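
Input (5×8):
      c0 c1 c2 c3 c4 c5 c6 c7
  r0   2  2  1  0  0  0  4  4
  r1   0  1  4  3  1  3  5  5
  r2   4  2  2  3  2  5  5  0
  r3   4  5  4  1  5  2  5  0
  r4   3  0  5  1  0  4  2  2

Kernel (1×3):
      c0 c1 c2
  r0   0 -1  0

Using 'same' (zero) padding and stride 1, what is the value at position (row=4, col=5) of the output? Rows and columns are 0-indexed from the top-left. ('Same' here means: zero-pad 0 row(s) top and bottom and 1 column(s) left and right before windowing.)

-4

The receptive field on the zero-padded input at this output position is [0 4 2]. Elementwise product with the kernel and sum: 4·-1.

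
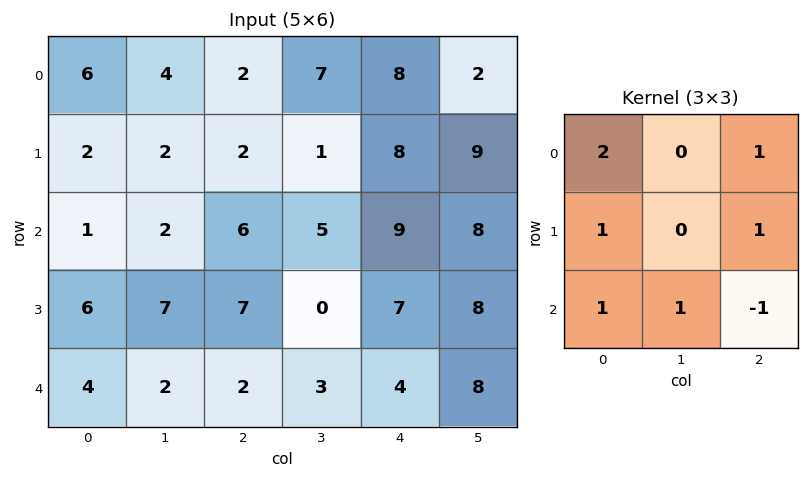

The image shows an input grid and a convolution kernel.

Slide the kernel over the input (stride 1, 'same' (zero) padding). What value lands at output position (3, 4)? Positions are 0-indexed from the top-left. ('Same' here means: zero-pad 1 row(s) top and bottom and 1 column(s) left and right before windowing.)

The receptive field on the zero-padded input at this output position is [5 9 8 / 0 7 8 / 3 4 8]. Elementwise product with the kernel and sum: 5·2 + 8·1 + 0·1 + 8·1 + 3·1 + 4·1 + 8·-1.

25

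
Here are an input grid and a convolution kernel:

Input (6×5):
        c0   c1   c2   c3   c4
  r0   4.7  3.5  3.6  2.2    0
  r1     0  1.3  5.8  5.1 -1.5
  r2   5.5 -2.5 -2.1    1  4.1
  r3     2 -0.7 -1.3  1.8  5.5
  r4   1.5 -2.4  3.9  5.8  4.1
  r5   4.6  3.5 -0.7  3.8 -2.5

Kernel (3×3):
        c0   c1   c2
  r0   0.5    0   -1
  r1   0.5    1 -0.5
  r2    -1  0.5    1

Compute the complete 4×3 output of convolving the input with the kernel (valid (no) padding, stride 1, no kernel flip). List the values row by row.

Output[0,0]: The receptive field on the input at this output position is [4.7 3.5 3.6 / 0 1.3 5.8 / 5.5 -2.5 -2.1]. Elementwise product with the kernel and sum: 4.7·0.5 + 3.6·-1 + 0·0.5 + 1.3·1 + 5.8·-0.5 + 5.5·-1 + -2.5·0.5 + -2.1·1.
Output[0,1]: The receptive field on the input at this output position is [3.5 3.6 2.2 / 1.3 5.8 5.1 / -2.5 -2.1 1]. Elementwise product with the kernel and sum: 3.5·0.5 + 2.2·-1 + 1.3·0.5 + 5.8·1 + 5.1·-0.5 + -2.5·-1 + -2.1·0.5 + 1·1.

-11.7 5.9 17.25
-8.15 -6.45 10
7 5.35 -3.65
-4.85 -2.4 -0.35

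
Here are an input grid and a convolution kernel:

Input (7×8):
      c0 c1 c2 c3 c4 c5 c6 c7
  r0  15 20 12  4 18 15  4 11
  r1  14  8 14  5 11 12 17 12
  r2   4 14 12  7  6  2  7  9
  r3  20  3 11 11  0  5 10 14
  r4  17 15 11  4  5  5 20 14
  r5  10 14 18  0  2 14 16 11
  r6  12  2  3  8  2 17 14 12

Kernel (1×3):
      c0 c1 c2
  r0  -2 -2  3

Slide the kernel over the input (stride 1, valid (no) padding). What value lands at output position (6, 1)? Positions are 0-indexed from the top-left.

14

The receptive field on the input at this output position is [2 3 8]. Elementwise product with the kernel and sum: 2·-2 + 3·-2 + 8·3.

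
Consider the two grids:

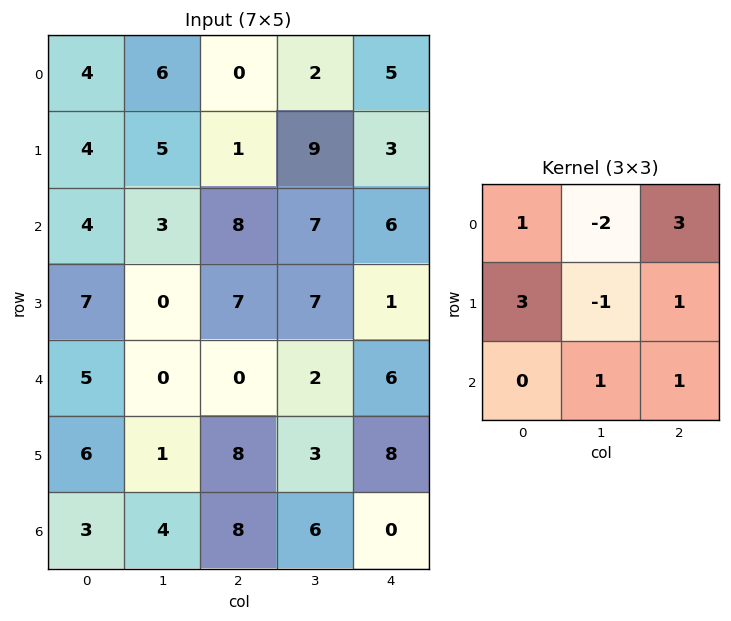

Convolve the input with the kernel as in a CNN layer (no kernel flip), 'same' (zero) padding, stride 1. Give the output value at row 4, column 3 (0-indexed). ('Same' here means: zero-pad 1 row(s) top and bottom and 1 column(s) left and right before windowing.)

11

The receptive field on the zero-padded input at this output position is [7 7 1 / 0 2 6 / 8 3 8]. Elementwise product with the kernel and sum: 7·1 + 7·-2 + 1·3 + 0·3 + 2·-1 + 6·1 + 3·1 + 8·1.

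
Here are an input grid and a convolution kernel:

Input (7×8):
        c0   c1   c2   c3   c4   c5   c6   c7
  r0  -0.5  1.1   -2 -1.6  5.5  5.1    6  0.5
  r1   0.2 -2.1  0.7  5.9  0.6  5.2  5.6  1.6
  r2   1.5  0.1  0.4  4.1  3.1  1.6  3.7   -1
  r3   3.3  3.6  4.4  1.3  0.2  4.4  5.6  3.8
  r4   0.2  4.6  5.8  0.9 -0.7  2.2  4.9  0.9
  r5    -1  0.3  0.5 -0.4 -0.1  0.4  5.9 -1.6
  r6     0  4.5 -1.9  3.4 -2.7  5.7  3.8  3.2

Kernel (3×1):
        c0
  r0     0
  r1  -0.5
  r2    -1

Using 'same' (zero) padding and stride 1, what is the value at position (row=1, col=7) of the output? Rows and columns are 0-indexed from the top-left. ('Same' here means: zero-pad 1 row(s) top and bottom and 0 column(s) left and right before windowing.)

The receptive field on the zero-padded input at this output position is [0.5 / 1.6 / -1]. Elementwise product with the kernel and sum: 1.6·-0.5 + -1·-1.

0.2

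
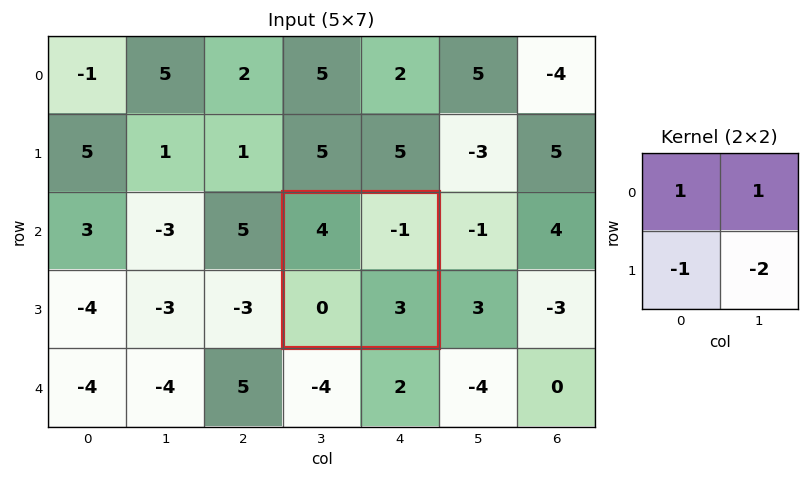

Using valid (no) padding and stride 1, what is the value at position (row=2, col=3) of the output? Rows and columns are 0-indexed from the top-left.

The receptive field on the input at this output position is [4 -1 / 0 3]. Elementwise product with the kernel and sum: 4·1 + -1·1 + 0·-1 + 3·-2.

-3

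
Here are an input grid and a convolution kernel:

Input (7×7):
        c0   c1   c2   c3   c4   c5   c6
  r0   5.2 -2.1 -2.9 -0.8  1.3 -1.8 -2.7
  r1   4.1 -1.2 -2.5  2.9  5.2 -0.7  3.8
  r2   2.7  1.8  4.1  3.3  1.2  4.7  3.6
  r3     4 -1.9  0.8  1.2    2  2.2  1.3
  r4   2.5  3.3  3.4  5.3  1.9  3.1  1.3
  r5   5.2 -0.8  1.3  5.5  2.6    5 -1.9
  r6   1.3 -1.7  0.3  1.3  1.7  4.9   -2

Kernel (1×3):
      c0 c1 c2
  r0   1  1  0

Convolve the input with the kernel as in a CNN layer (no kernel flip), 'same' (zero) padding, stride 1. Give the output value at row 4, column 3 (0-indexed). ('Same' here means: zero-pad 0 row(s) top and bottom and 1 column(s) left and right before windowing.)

8.7

The receptive field on the zero-padded input at this output position is [3.4 5.3 1.9]. Elementwise product with the kernel and sum: 3.4·1 + 5.3·1.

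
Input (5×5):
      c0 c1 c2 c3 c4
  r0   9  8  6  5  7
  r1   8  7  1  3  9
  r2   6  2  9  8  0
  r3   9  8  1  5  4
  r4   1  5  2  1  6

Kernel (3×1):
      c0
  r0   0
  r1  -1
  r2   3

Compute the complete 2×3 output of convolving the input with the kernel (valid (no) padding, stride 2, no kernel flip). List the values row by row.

Output[0,0]: The receptive field on the input at this output position is [9 / 8 / 6]. Elementwise product with the kernel and sum: 8·-1 + 6·3.

10 26 -9
-6 5 14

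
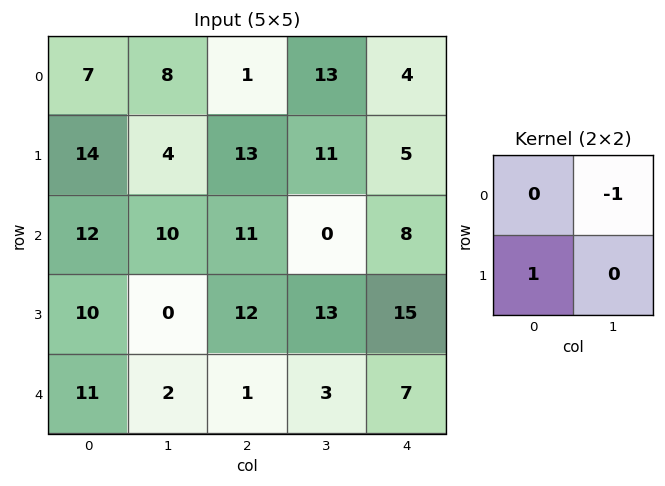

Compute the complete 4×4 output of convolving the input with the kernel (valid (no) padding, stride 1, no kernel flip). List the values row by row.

Output[0,0]: The receptive field on the input at this output position is [7 8 / 14 4]. Elementwise product with the kernel and sum: 8·-1 + 14·1.
Output[0,1]: The receptive field on the input at this output position is [8 1 / 4 13]. Elementwise product with the kernel and sum: 1·-1 + 4·1.

6 3 0 7
8 -3 0 -5
0 -11 12 5
11 -10 -12 -12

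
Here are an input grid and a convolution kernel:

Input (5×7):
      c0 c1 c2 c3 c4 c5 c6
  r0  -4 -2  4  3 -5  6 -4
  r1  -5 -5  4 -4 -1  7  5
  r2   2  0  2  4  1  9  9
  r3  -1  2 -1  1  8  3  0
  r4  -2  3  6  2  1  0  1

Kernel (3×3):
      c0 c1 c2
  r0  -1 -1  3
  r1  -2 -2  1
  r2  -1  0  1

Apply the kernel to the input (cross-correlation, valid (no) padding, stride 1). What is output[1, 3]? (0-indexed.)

The receptive field on the input at this output position is [-4 -1 7 / 4 1 9 / 1 8 3]. Elementwise product with the kernel and sum: -4·-1 + -1·-1 + 7·3 + 4·-2 + 1·-2 + 9·1 + 1·-1 + 3·1.

27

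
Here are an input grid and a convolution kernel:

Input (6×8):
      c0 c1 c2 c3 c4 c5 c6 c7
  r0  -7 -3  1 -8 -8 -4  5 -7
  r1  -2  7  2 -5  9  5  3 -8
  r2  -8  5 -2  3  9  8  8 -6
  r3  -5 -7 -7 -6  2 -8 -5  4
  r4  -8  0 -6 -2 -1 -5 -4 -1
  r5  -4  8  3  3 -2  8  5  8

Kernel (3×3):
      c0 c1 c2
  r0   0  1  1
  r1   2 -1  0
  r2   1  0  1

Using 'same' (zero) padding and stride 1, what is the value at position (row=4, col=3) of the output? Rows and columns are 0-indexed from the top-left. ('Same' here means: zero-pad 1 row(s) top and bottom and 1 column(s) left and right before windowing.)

The receptive field on the zero-padded input at this output position is [-7 -6 2 / -6 -2 -1 / 3 3 -2]. Elementwise product with the kernel and sum: -6·1 + 2·1 + -6·2 + -2·-1 + 3·1 + -2·1.

-13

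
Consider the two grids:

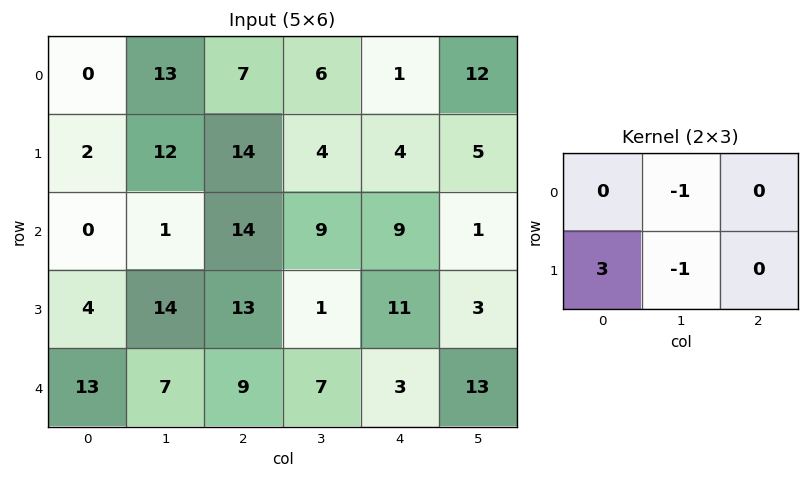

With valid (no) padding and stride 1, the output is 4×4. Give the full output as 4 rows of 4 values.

-19 15 32 7
-13 -25 29 14
-3 15 29 -17
18 -1 19 7

Output[0,0]: The receptive field on the input at this output position is [0 13 7 / 2 12 14]. Elementwise product with the kernel and sum: 13·-1 + 2·3 + 12·-1.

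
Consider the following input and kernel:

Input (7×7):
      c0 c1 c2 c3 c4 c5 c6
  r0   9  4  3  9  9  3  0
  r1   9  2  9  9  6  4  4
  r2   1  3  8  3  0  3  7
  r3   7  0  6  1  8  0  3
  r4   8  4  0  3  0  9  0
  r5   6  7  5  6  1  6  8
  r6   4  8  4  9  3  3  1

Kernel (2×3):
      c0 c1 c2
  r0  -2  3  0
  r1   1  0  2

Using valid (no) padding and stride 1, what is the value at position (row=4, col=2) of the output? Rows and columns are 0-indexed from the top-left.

The receptive field on the input at this output position is [0 3 0 / 5 6 1]. Elementwise product with the kernel and sum: 0·-2 + 3·3 + 5·1 + 1·2.

16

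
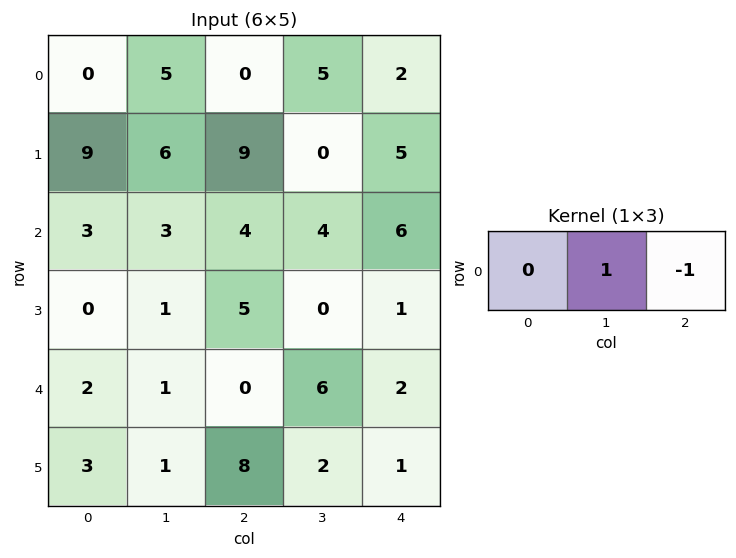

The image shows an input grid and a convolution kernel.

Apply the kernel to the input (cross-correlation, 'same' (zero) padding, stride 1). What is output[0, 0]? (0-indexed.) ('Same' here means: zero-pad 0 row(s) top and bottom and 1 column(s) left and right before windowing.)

The receptive field on the zero-padded input at this output position is [0 0 5]. Elementwise product with the kernel and sum: 0·1 + 5·-1.

-5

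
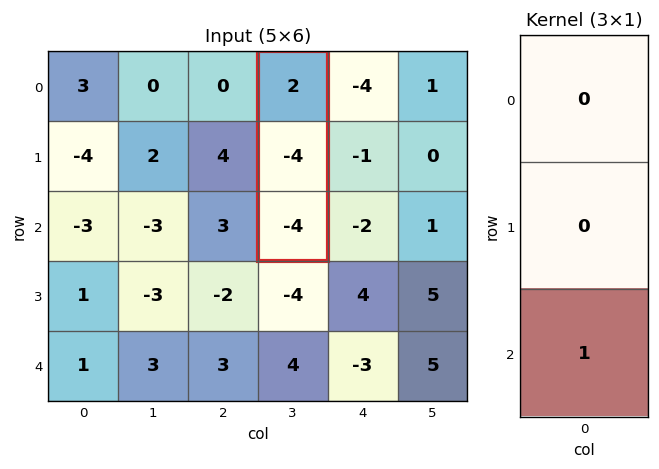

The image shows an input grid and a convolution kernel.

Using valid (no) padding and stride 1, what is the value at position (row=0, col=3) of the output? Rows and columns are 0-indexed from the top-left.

The receptive field on the input at this output position is [2 / -4 / -4]. Elementwise product with the kernel and sum: -4·1.

-4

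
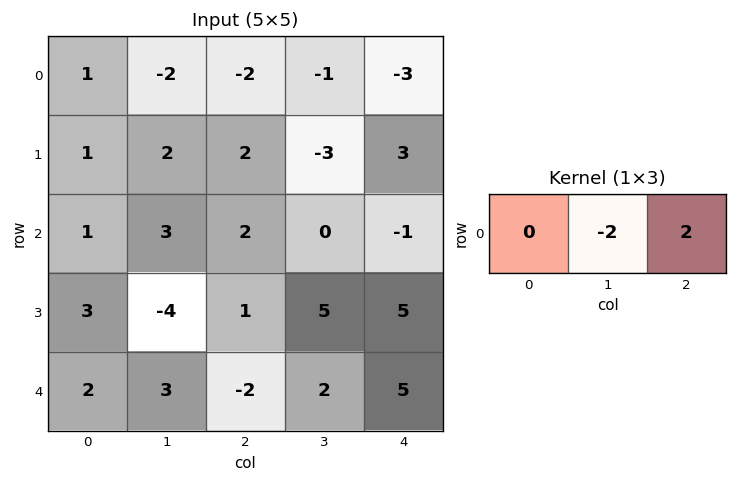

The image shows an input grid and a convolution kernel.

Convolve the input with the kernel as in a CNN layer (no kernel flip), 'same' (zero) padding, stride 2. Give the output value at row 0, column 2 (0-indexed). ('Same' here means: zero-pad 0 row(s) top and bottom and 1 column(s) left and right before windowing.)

The receptive field on the zero-padded input at this output position is [-1 -3 0]. Elementwise product with the kernel and sum: -3·-2 + 0·2.

6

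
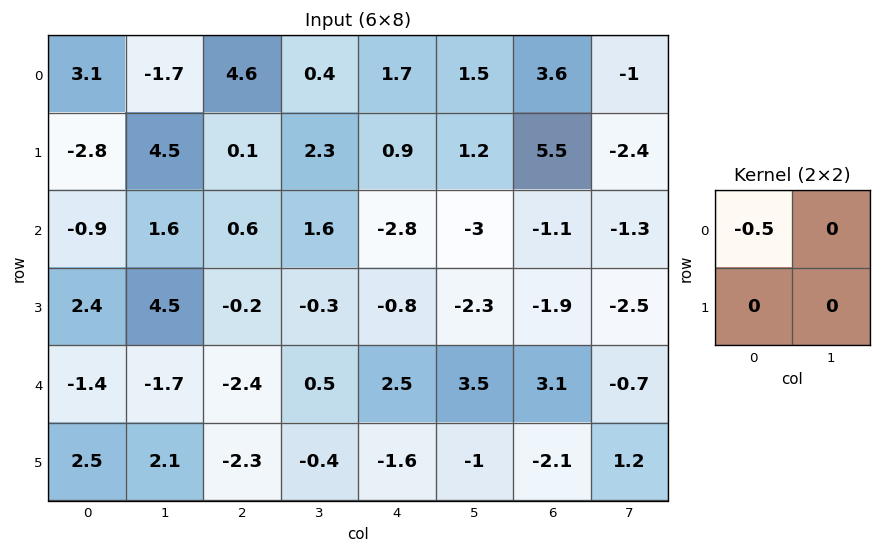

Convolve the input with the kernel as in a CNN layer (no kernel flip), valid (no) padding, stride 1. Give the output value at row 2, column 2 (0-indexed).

The receptive field on the input at this output position is [0.6 1.6 / -0.2 -0.3]. Elementwise product with the kernel and sum: 0.6·-0.5.

-0.3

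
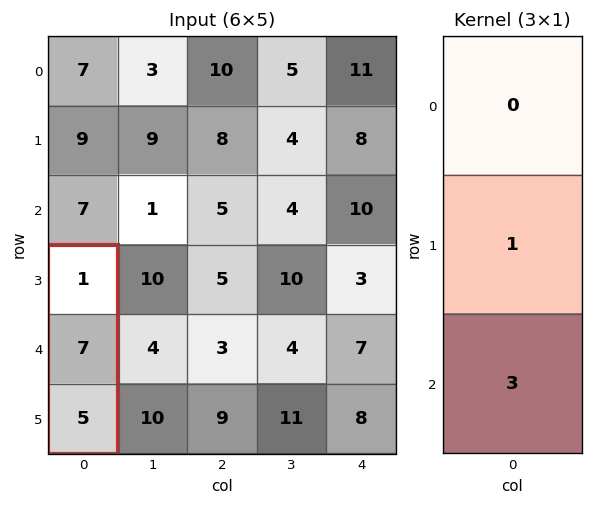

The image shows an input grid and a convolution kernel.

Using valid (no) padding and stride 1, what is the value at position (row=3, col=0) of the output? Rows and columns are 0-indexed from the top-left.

The receptive field on the input at this output position is [1 / 7 / 5]. Elementwise product with the kernel and sum: 7·1 + 5·3.

22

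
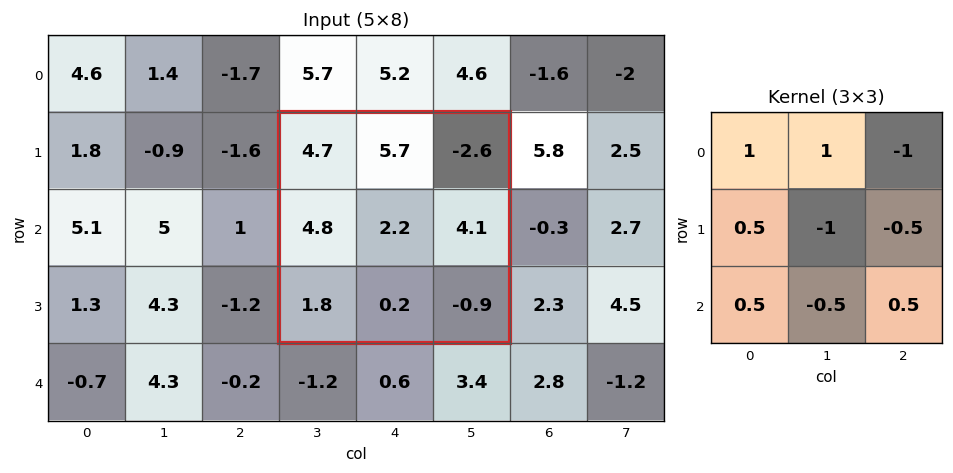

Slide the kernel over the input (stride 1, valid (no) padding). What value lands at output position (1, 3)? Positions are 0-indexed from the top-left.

11.5

The receptive field on the input at this output position is [4.7 5.7 -2.6 / 4.8 2.2 4.1 / 1.8 0.2 -0.9]. Elementwise product with the kernel and sum: 4.7·1 + 5.7·1 + -2.6·-1 + 4.8·0.5 + 2.2·-1 + 4.1·-0.5 + 1.8·0.5 + 0.2·-0.5 + -0.9·0.5.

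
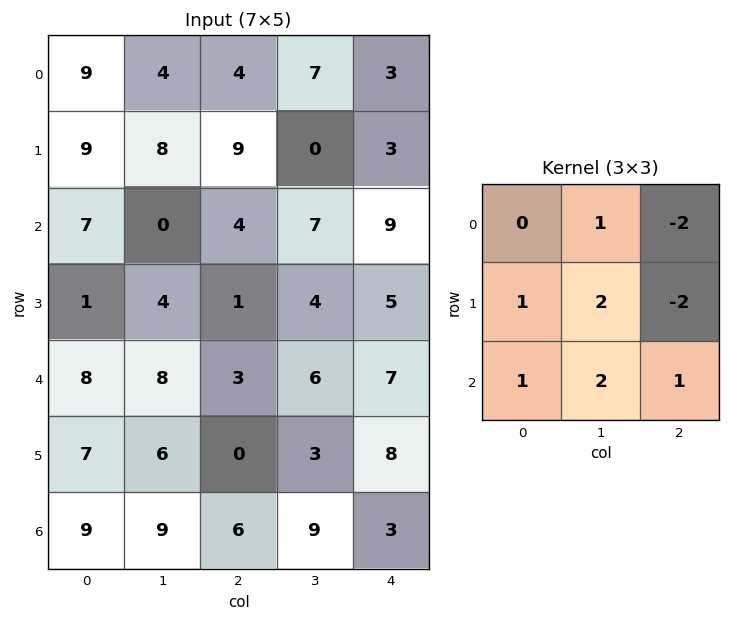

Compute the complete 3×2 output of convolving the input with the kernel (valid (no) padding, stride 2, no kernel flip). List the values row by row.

Output[0,0]: The receptive field on the input at this output position is [9 4 4 / 9 8 9 / 7 0 4]. Elementwise product with the kernel and sum: 4·1 + 4·-2 + 9·1 + 8·2 + 9·-2 + 7·1 + 0·2 + 4·1.

14 31
26 10
54 9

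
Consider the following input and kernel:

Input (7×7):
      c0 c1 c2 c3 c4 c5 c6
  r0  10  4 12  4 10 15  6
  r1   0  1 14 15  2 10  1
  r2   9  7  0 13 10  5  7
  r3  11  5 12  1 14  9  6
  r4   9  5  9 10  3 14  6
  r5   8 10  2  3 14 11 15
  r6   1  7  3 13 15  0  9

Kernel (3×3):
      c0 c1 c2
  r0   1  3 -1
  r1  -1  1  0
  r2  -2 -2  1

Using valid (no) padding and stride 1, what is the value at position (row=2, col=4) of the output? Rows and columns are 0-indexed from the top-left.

The receptive field on the input at this output position is [10 5 7 / 14 9 6 / 3 14 6]. Elementwise product with the kernel and sum: 10·1 + 5·3 + 7·-1 + 14·-1 + 9·1 + 3·-2 + 14·-2 + 6·1.

-15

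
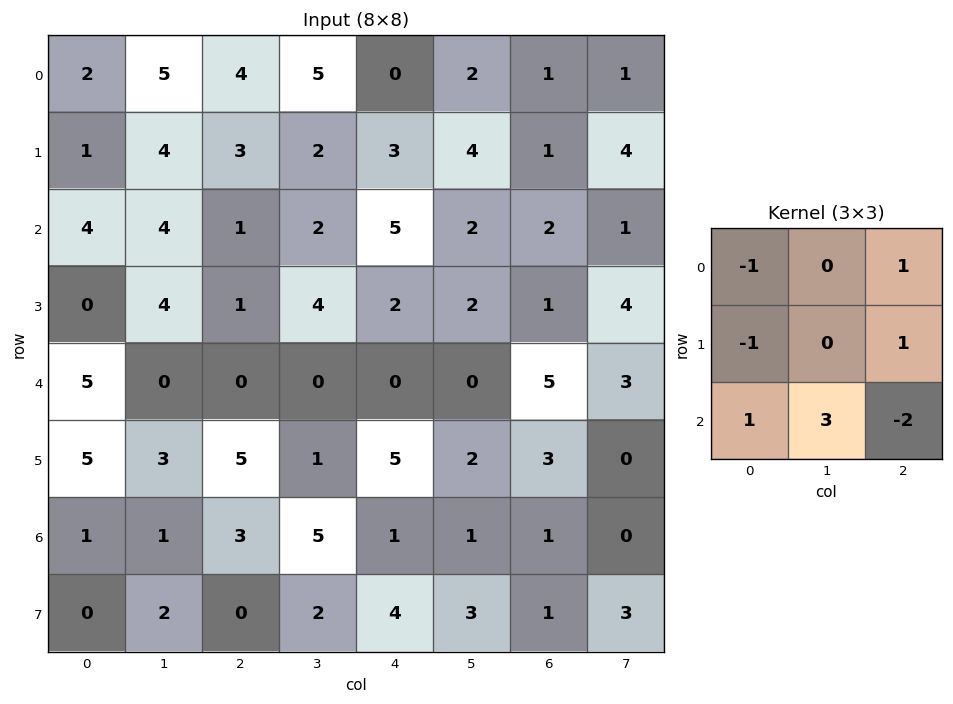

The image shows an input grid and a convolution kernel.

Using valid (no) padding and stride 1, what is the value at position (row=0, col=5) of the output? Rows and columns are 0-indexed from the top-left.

5

The receptive field on the input at this output position is [2 1 1 / 4 1 4 / 2 2 1]. Elementwise product with the kernel and sum: 2·-1 + 1·1 + 4·-1 + 4·1 + 2·1 + 2·3 + 1·-2.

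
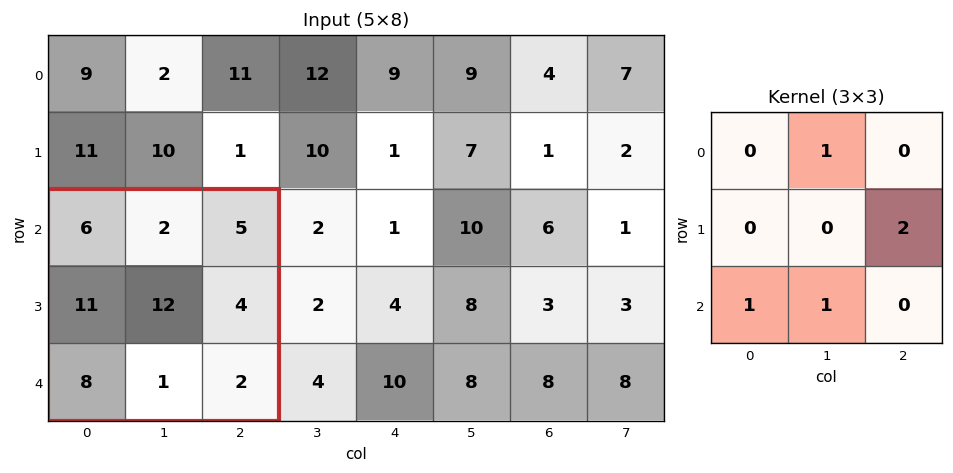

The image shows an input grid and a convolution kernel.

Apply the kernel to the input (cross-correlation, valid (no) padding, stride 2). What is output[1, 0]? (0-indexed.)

19

The receptive field on the input at this output position is [6 2 5 / 11 12 4 / 8 1 2]. Elementwise product with the kernel and sum: 2·1 + 4·2 + 8·1 + 1·1.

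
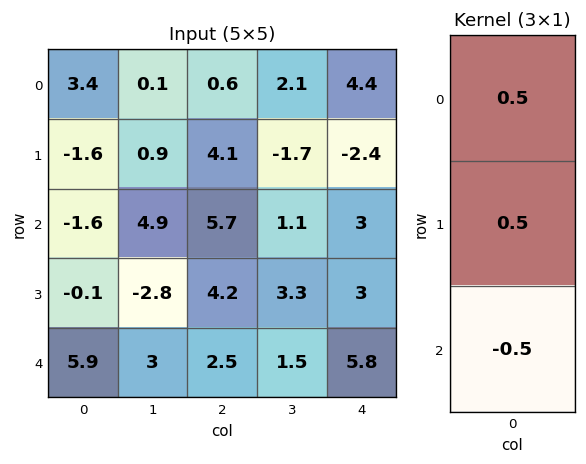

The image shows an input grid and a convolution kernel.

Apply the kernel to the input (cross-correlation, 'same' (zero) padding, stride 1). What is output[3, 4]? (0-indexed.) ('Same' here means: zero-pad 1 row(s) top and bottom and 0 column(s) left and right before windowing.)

The receptive field on the zero-padded input at this output position is [3 / 3 / 5.8]. Elementwise product with the kernel and sum: 3·0.5 + 3·0.5 + 5.8·-0.5.

0.1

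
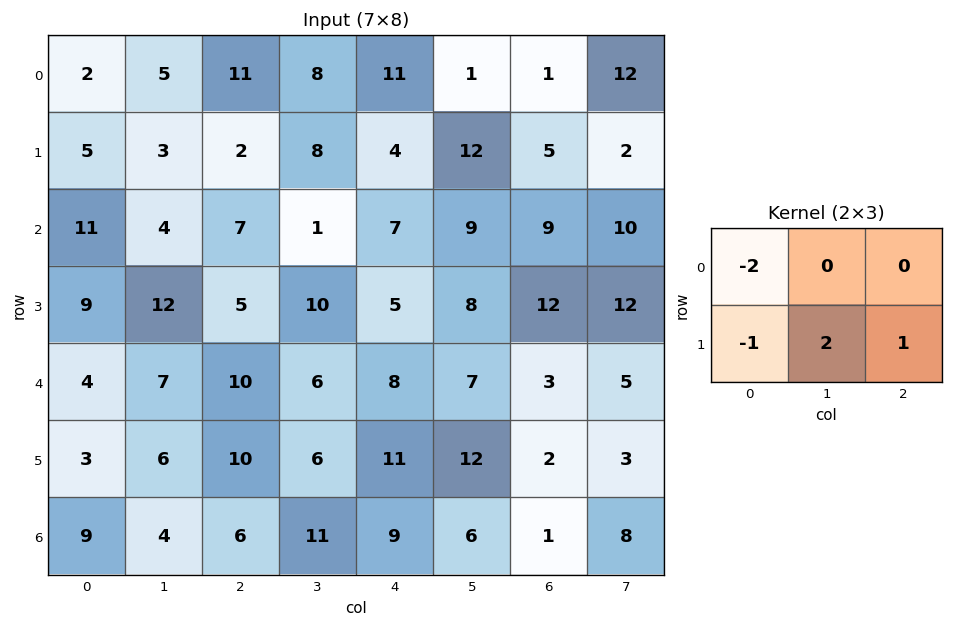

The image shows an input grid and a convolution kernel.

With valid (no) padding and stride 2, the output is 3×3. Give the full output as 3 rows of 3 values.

Output[0,0]: The receptive field on the input at this output position is [2 5 11 / 5 3 2]. Elementwise product with the kernel and sum: 2·-2 + 5·-1 + 3·2 + 2·1.

-1 -4 3
-2 6 9
11 -7 -1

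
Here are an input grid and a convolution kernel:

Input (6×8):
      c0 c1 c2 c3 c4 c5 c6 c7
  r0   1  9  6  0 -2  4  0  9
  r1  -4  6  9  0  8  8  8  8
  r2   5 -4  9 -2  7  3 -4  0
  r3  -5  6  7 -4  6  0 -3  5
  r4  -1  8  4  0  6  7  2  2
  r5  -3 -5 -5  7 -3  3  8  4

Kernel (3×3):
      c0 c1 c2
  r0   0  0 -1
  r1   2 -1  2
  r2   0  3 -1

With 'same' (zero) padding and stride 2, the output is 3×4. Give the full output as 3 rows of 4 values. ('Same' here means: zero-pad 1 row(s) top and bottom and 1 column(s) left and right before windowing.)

Output[0,0]: The receptive field on the zero-padded input at this output position is [0 0 0 / 0 1 9 / 0 -4 6]. Elementwise product with the kernel and sum: 0·-1 + 0·2 + 1·-1 + 9·2 + -4·3 + 6·-1.

-1 39 26 42
-40 4 5 -12
7 -6 -4 31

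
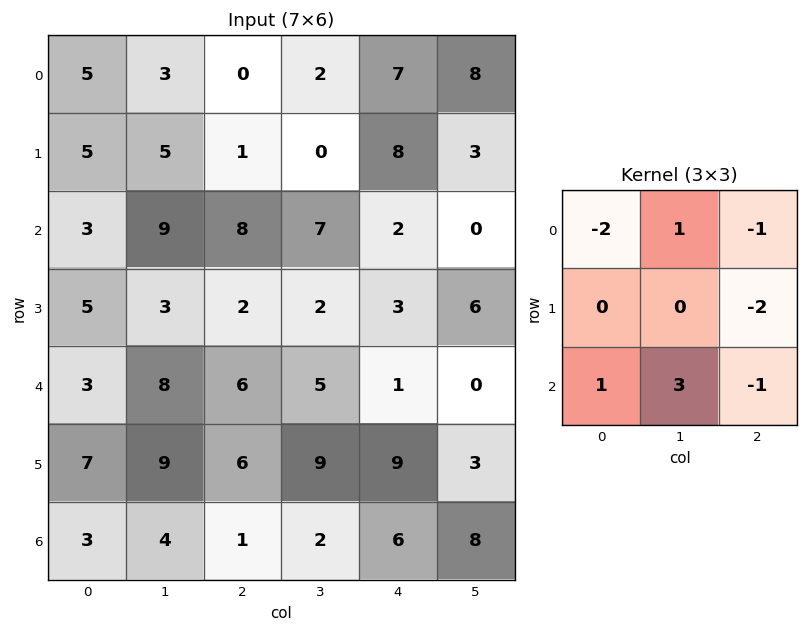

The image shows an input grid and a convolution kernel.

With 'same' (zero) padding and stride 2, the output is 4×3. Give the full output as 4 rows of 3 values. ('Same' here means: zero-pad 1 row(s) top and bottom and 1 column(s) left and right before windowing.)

Output[0,0]: The receptive field on the zero-padded input at this output position is [0 0 0 / 0 5 3 / 0 5 5]. Elementwise product with the kernel and sum: 0·-2 + 0·1 + 0·-1 + 3·-2 + 0·1 + 5·3 + 5·-1.

4 4 5
-6 -16 10
-2 2 26
-10 -25 -28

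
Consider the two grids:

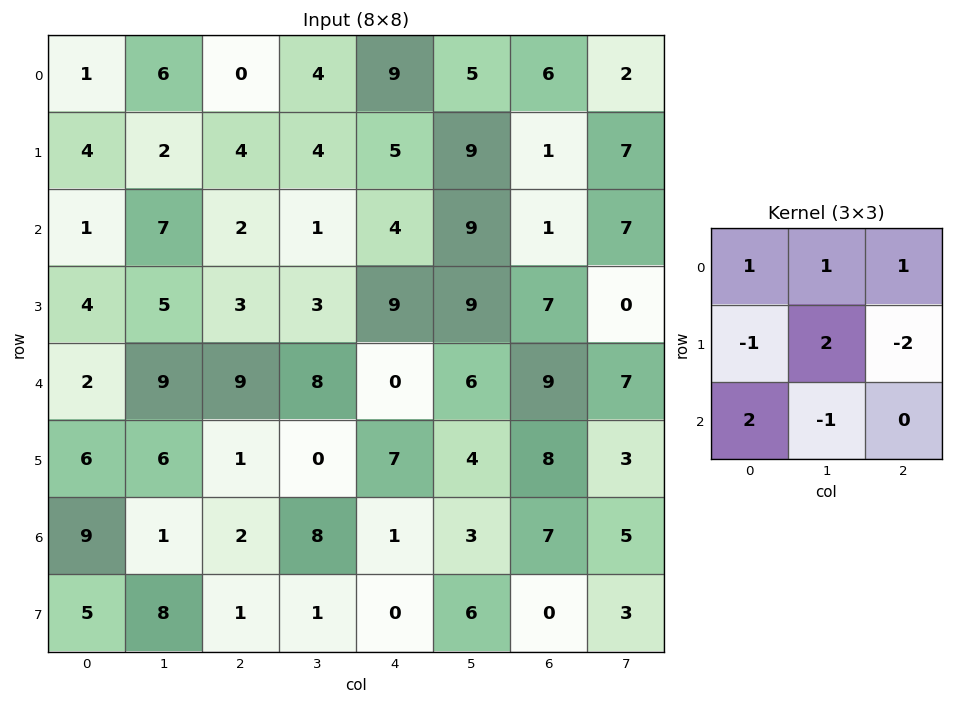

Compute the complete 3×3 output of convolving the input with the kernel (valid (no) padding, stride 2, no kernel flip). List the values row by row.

Output[0,0]: The receptive field on the input at this output position is [1 6 0 / 4 2 4 / 1 7 2]. Elementwise product with the kernel and sum: 1·1 + 6·1 + 0·1 + 4·-1 + 2·2 + 4·-2 + 1·2 + 7·-1.

-6 10 30
5 2 3
41 -2 -1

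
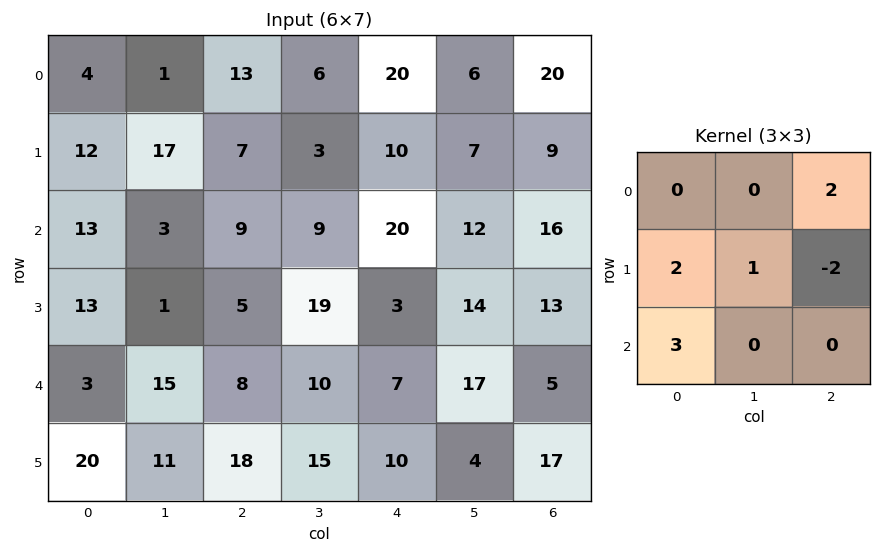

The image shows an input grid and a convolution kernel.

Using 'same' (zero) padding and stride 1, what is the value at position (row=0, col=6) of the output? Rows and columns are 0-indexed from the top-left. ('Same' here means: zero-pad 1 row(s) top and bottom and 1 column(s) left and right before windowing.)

53

The receptive field on the zero-padded input at this output position is [0 0 0 / 6 20 0 / 7 9 0]. Elementwise product with the kernel and sum: 0·2 + 6·2 + 20·1 + 0·-2 + 7·3.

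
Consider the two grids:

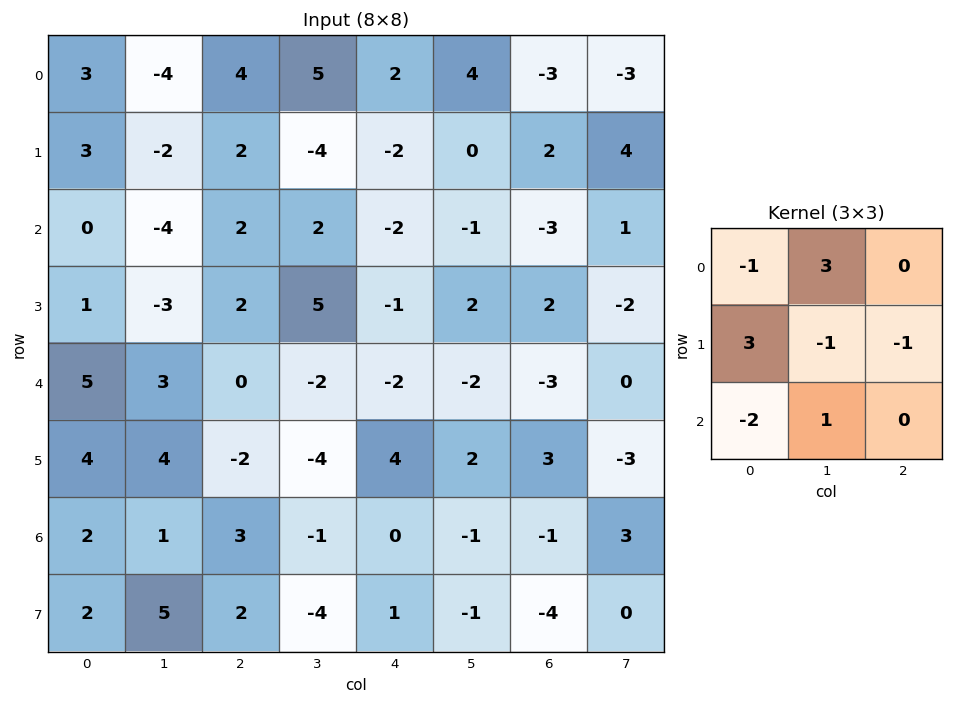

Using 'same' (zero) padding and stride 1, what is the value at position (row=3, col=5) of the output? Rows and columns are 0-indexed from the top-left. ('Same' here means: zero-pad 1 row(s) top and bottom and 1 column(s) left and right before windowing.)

The receptive field on the zero-padded input at this output position is [-2 -1 -3 / -1 2 2 / -2 -2 -3]. Elementwise product with the kernel and sum: -2·-1 + -1·3 + -1·3 + 2·-1 + 2·-1 + -2·-2 + -2·1.

-6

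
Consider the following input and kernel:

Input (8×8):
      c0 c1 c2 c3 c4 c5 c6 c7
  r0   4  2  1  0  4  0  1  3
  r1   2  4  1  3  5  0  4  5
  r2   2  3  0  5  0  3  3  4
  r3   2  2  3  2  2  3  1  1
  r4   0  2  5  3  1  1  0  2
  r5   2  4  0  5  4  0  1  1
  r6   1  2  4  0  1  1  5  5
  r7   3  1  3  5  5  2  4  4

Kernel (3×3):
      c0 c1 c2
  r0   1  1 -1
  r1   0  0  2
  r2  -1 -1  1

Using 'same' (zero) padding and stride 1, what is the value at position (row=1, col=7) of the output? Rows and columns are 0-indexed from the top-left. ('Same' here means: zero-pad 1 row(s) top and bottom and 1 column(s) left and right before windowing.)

The receptive field on the zero-padded input at this output position is [1 3 0 / 4 5 0 / 3 4 0]. Elementwise product with the kernel and sum: 1·1 + 3·1 + 0·-1 + 0·2 + 3·-1 + 4·-1 + 0·1.

-3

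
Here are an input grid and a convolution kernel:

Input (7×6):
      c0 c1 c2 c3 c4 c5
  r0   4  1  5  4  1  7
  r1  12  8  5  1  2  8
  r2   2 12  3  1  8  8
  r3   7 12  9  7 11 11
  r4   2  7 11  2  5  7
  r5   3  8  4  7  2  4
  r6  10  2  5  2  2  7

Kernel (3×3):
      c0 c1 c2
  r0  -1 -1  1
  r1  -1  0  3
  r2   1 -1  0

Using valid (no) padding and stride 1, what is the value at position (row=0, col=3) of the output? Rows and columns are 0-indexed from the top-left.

18

The receptive field on the input at this output position is [4 1 7 / 1 2 8 / 1 8 8]. Elementwise product with the kernel and sum: 4·-1 + 1·-1 + 7·1 + 1·-1 + 8·3 + 1·1 + 8·-1.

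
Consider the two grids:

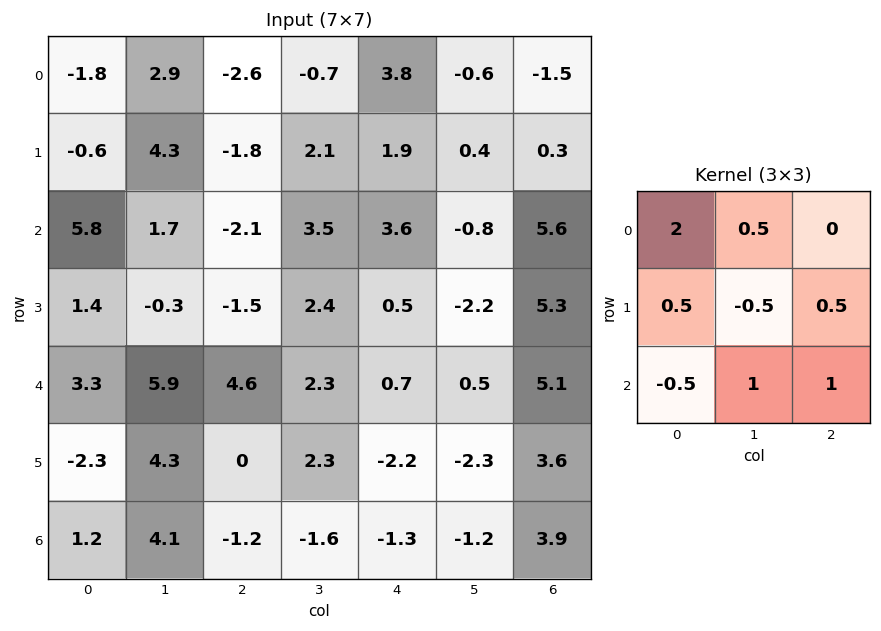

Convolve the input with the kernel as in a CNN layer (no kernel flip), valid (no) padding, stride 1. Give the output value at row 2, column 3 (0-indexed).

The receptive field on the input at this output position is [3.5 3.6 -0.8 / 2.4 0.5 -2.2 / 2.3 0.7 0.5]. Elementwise product with the kernel and sum: 3.5·2 + 3.6·0.5 + 2.4·0.5 + 0.5·-0.5 + -2.2·0.5 + 2.3·-0.5 + 0.7·1 + 0.5·1.

8.7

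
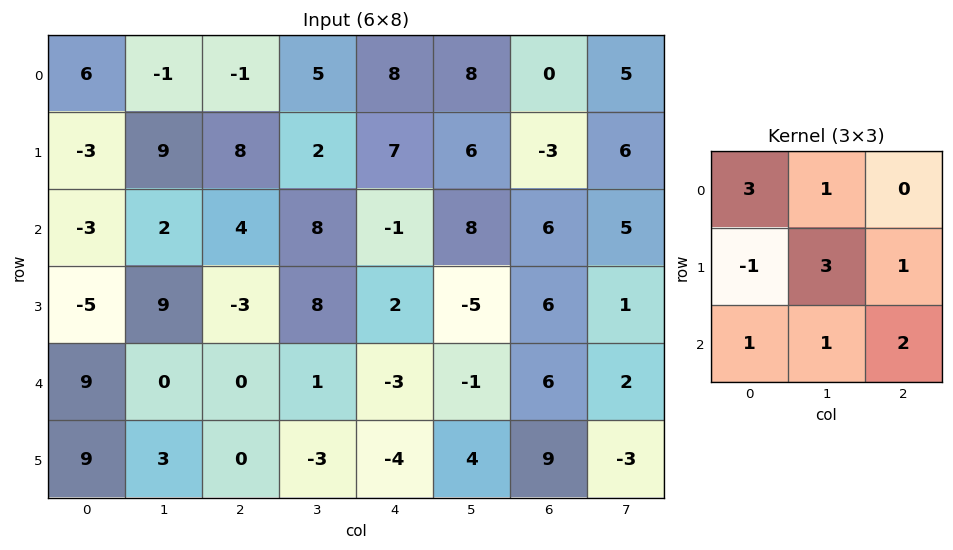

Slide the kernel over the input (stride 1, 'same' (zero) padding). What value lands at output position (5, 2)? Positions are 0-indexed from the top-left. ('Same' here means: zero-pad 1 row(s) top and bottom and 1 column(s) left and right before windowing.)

-6

The receptive field on the zero-padded input at this output position is [0 0 1 / 3 0 -3 / 0 0 0]. Elementwise product with the kernel and sum: 0·3 + 0·1 + 3·-1 + 0·3 + -3·1 + 0·1 + 0·1 + 0·2.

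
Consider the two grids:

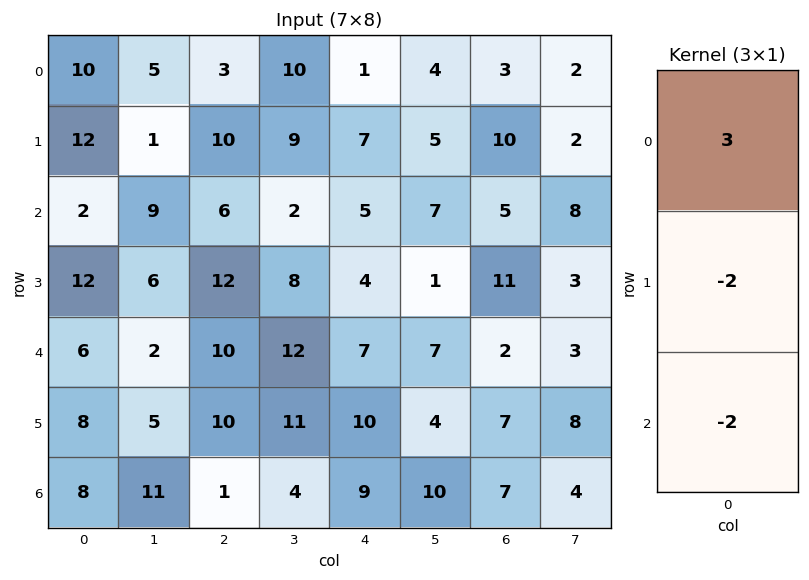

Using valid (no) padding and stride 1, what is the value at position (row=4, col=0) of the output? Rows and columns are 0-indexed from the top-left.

-14

The receptive field on the input at this output position is [6 / 8 / 8]. Elementwise product with the kernel and sum: 6·3 + 8·-2 + 8·-2.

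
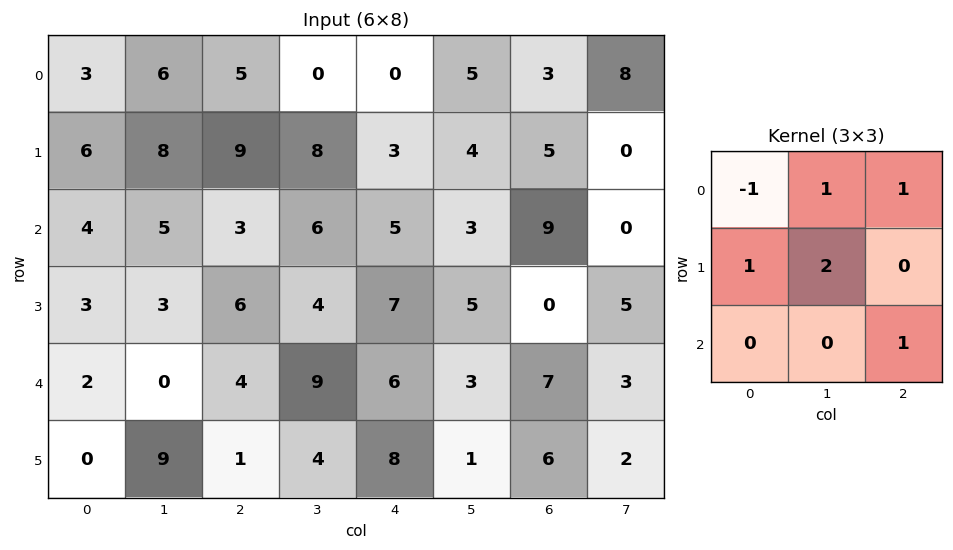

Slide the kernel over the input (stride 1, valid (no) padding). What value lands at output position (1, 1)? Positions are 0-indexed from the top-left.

24

The receptive field on the input at this output position is [8 9 8 / 5 3 6 / 3 6 4]. Elementwise product with the kernel and sum: 8·-1 + 9·1 + 8·1 + 5·1 + 3·2 + 4·1.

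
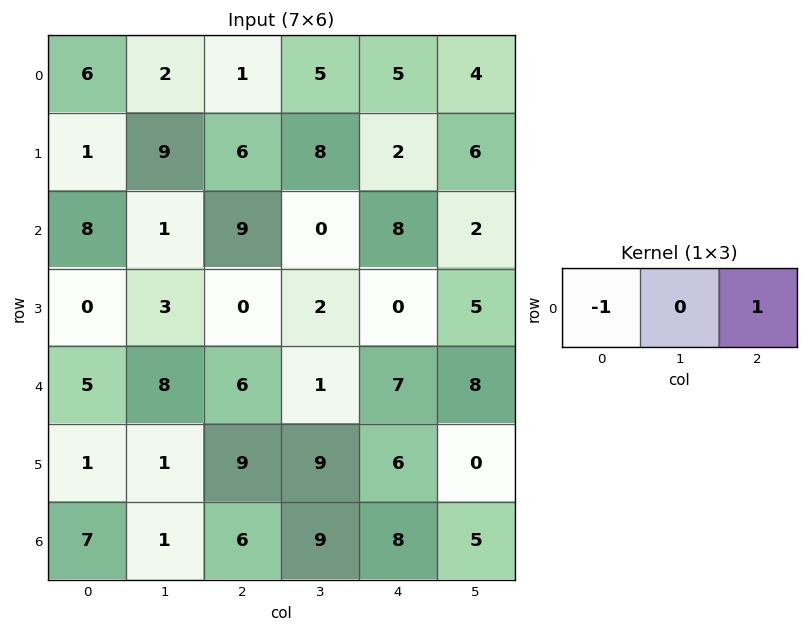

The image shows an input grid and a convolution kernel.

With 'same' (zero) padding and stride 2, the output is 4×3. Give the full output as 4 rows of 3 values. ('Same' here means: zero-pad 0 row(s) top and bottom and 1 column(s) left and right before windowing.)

Output[0,0]: The receptive field on the zero-padded input at this output position is [0 6 2]. Elementwise product with the kernel and sum: 0·-1 + 2·1.
Output[0,1]: The receptive field on the zero-padded input at this output position is [2 1 5]. Elementwise product with the kernel and sum: 2·-1 + 5·1.

2 3 -1
1 -1 2
8 -7 7
1 8 -4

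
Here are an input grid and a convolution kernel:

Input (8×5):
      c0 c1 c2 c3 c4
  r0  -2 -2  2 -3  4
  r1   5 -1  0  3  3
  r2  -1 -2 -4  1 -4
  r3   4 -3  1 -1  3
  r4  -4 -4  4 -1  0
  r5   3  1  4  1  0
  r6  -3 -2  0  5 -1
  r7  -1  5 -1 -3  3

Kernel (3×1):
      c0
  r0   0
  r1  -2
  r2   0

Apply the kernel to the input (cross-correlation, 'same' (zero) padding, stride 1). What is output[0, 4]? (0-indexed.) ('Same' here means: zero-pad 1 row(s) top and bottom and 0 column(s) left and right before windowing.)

The receptive field on the zero-padded input at this output position is [0 / 4 / 3]. Elementwise product with the kernel and sum: 4·-2.

-8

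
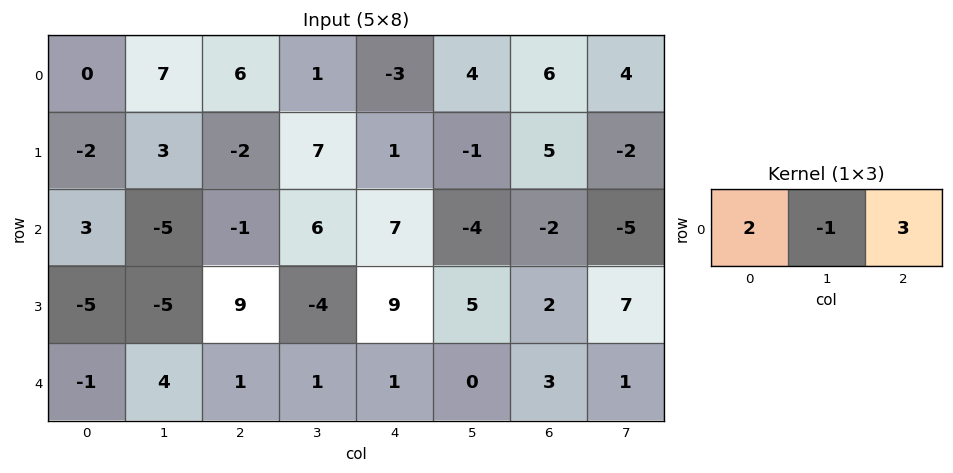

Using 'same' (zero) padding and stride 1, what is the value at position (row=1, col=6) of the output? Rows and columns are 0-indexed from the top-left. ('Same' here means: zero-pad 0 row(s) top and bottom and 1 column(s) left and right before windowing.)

-13

The receptive field on the zero-padded input at this output position is [-1 5 -2]. Elementwise product with the kernel and sum: -1·2 + 5·-1 + -2·3.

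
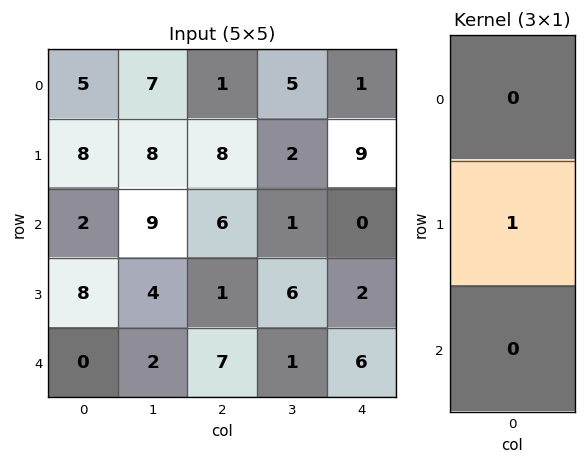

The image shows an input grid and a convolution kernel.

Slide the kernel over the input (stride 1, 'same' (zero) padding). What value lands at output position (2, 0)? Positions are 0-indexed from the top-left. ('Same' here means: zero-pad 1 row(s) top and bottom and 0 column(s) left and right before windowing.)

2

The receptive field on the zero-padded input at this output position is [8 / 2 / 8]. Elementwise product with the kernel and sum: 2·1.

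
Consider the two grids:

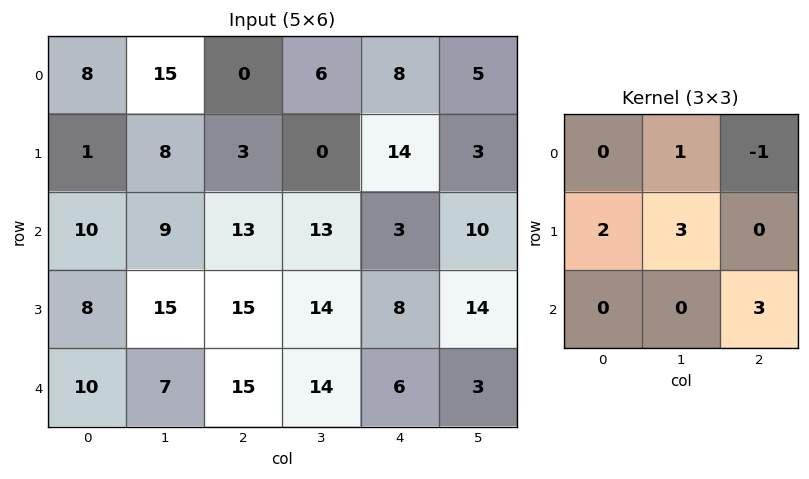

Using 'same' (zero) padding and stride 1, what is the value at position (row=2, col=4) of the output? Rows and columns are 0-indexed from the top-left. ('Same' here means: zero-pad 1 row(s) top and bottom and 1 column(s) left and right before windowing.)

88

The receptive field on the zero-padded input at this output position is [0 14 3 / 13 3 10 / 14 8 14]. Elementwise product with the kernel and sum: 14·1 + 3·-1 + 13·2 + 3·3 + 14·3.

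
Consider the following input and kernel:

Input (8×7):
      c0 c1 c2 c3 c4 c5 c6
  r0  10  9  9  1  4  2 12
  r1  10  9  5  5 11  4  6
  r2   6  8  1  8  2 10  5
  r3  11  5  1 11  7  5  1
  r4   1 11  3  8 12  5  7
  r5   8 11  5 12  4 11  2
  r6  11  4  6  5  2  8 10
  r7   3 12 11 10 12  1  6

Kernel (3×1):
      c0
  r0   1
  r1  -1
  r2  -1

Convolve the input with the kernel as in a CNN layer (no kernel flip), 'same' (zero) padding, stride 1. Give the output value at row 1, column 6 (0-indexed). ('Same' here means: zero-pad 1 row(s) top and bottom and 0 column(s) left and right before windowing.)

The receptive field on the zero-padded input at this output position is [12 / 6 / 5]. Elementwise product with the kernel and sum: 12·1 + 6·-1 + 5·-1.

1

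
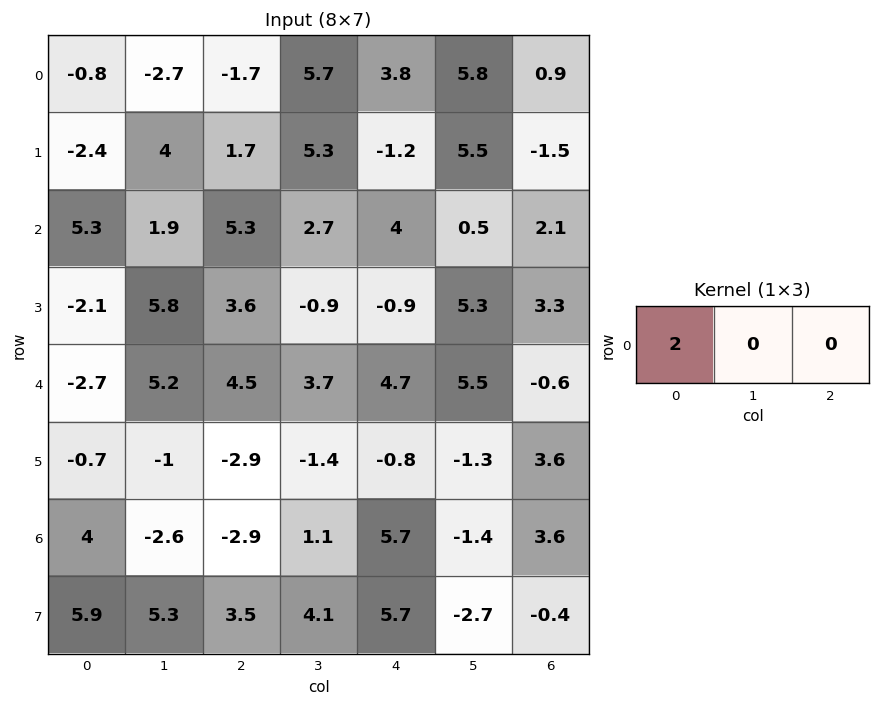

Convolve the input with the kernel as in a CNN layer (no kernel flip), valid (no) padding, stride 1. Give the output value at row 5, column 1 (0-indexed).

The receptive field on the input at this output position is [-1 -2.9 -1.4]. Elementwise product with the kernel and sum: -1·2.

-2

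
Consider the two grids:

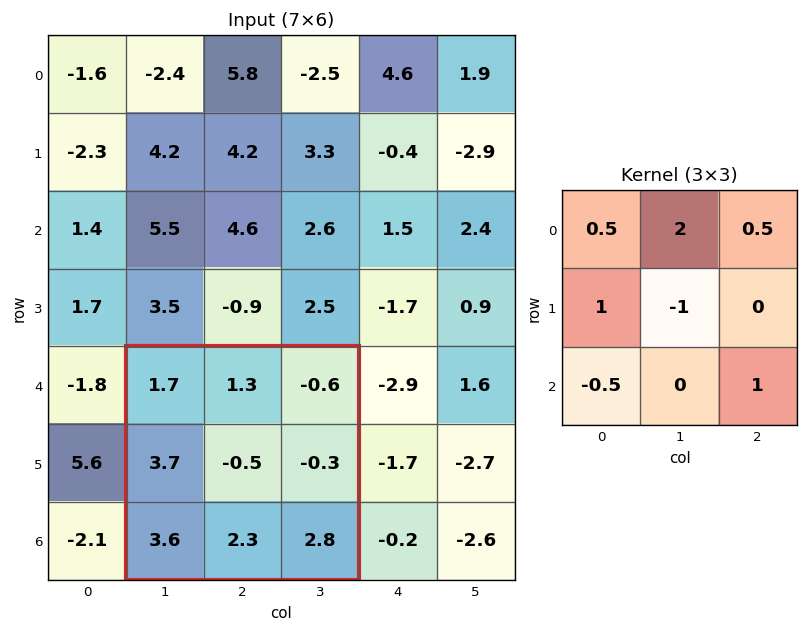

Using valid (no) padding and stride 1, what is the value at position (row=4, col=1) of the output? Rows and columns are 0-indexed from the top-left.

8.35

The receptive field on the input at this output position is [1.7 1.3 -0.6 / 3.7 -0.5 -0.3 / 3.6 2.3 2.8]. Elementwise product with the kernel and sum: 1.7·0.5 + 1.3·2 + -0.6·0.5 + 3.7·1 + -0.5·-1 + 3.6·-0.5 + 2.8·1.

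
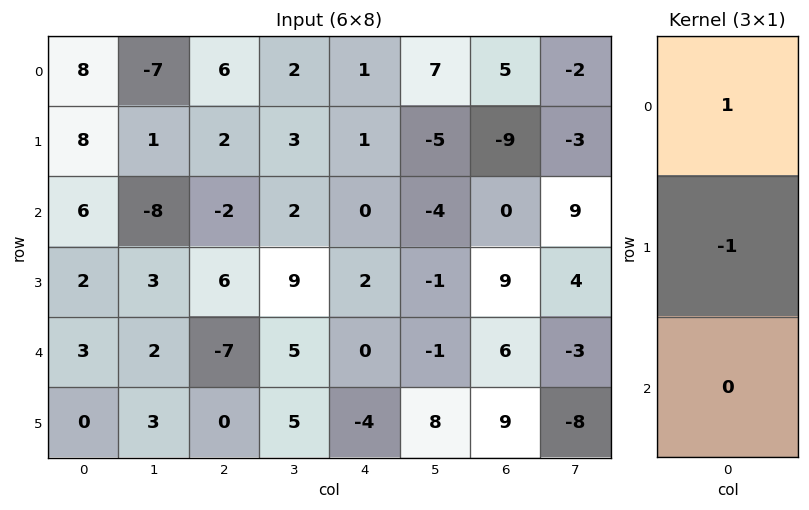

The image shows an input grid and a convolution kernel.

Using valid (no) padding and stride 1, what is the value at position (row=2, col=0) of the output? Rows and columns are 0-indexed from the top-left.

4

The receptive field on the input at this output position is [6 / 2 / 3]. Elementwise product with the kernel and sum: 6·1 + 2·-1.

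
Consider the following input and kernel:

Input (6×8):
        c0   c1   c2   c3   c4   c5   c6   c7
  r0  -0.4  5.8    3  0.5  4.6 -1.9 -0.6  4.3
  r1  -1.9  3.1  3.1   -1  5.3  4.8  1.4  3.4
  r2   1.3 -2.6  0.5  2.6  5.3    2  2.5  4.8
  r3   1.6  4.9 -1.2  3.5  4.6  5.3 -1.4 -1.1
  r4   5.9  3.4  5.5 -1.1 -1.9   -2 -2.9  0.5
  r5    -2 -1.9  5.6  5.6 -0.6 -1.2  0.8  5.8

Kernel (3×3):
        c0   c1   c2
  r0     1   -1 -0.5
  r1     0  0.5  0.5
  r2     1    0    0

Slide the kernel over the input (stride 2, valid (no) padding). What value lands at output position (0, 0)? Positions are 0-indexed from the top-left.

-3.3

The receptive field on the input at this output position is [-0.4 5.8 3 / -1.9 3.1 3.1 / 1.3 -2.6 0.5]. Elementwise product with the kernel and sum: -0.4·1 + 5.8·-1 + 3·-0.5 + 3.1·0.5 + 3.1·0.5 + 1.3·1.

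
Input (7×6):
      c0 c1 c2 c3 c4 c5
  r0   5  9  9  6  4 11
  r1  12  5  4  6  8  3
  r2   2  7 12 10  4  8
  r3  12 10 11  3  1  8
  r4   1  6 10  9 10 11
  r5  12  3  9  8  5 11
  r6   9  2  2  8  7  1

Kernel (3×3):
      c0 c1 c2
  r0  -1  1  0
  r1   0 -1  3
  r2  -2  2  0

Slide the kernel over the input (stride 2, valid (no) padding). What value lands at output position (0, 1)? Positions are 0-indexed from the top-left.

11

The receptive field on the input at this output position is [9 6 4 / 4 6 8 / 12 10 4]. Elementwise product with the kernel and sum: 9·-1 + 6·1 + 6·-1 + 8·3 + 12·-2 + 10·2.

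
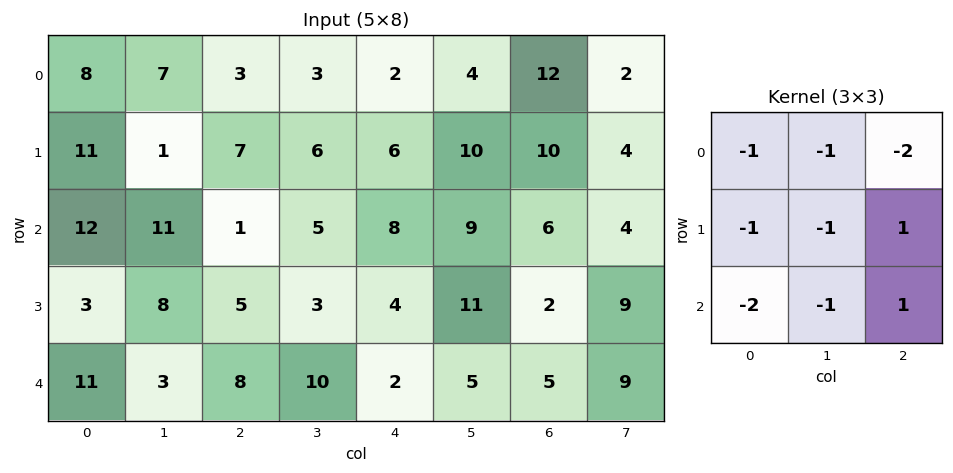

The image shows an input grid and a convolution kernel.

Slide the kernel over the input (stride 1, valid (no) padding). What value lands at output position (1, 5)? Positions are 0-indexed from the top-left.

The receptive field on the input at this output position is [10 10 4 / 9 6 4 / 11 2 9]. Elementwise product with the kernel and sum: 10·-1 + 10·-1 + 4·-2 + 9·-1 + 6·-1 + 4·1 + 11·-2 + 2·-1 + 9·1.

-54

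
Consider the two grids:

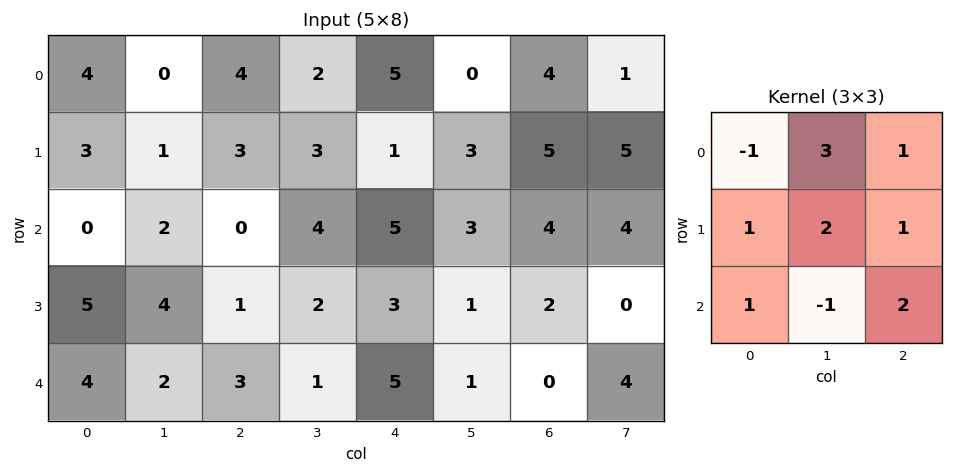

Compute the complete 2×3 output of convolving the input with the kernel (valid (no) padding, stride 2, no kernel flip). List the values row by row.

6 23 21
28 37 19

Output[0,0]: The receptive field on the input at this output position is [4 0 4 / 3 1 3 / 0 2 0]. Elementwise product with the kernel and sum: 4·-1 + 0·3 + 4·1 + 3·1 + 1·2 + 3·1 + 0·1 + 2·-1 + 0·2.
Output[0,1]: The receptive field on the input at this output position is [4 2 5 / 3 3 1 / 0 4 5]. Elementwise product with the kernel and sum: 4·-1 + 2·3 + 5·1 + 3·1 + 3·2 + 1·1 + 0·1 + 4·-1 + 5·2.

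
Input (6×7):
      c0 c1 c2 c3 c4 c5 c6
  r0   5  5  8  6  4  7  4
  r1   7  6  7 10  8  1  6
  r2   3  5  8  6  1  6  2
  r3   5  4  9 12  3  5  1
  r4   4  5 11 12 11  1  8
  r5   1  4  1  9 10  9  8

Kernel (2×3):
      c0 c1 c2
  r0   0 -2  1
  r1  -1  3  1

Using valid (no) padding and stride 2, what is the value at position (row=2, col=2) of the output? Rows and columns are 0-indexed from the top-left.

The receptive field on the input at this output position is [11 1 8 / 10 9 8]. Elementwise product with the kernel and sum: 1·-2 + 8·1 + 10·-1 + 9·3 + 8·1.

31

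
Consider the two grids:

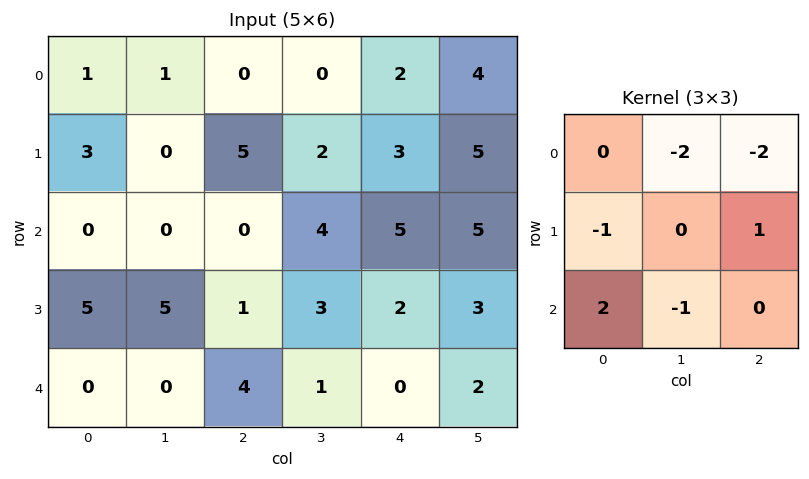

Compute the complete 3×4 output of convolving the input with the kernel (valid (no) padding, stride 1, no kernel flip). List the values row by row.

0 2 -10 -6
-5 -1 -6 -11
-4 -14 -10 -18

Output[0,0]: The receptive field on the input at this output position is [1 1 0 / 3 0 5 / 0 0 0]. Elementwise product with the kernel and sum: 1·-2 + 0·-2 + 3·-1 + 5·1 + 0·2 + 0·-1.
Output[0,1]: The receptive field on the input at this output position is [1 0 0 / 0 5 2 / 0 0 4]. Elementwise product with the kernel and sum: 0·-2 + 0·-2 + 0·-1 + 2·1 + 0·2 + 0·-1.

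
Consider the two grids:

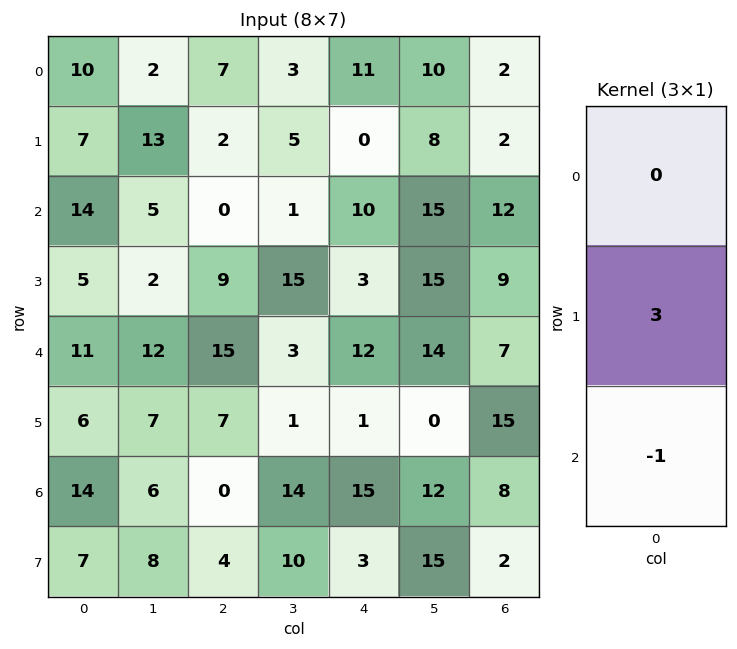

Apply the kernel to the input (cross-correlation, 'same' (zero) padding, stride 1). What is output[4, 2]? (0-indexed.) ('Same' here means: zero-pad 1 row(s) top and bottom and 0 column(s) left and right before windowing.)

38

The receptive field on the zero-padded input at this output position is [9 / 15 / 7]. Elementwise product with the kernel and sum: 15·3 + 7·-1.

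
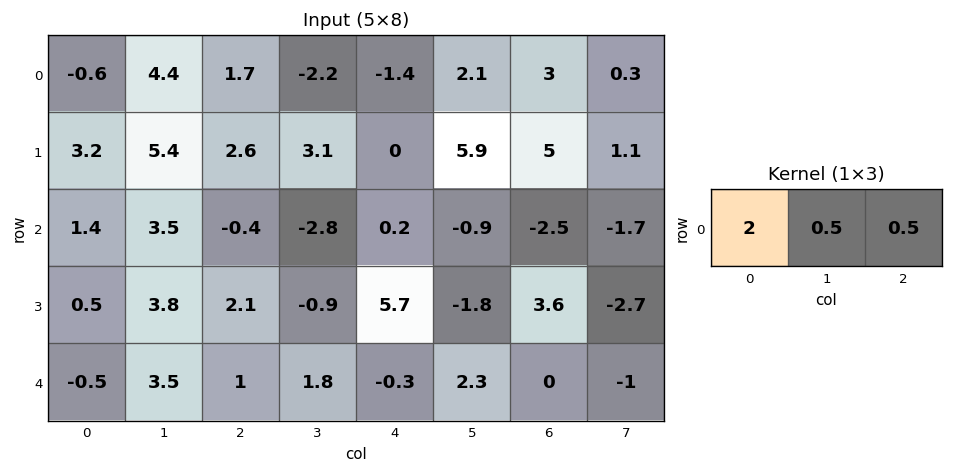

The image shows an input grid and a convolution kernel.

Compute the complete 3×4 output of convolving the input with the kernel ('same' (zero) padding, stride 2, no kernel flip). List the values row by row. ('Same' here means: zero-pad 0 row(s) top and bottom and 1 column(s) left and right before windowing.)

Output[0,0]: The receptive field on the zero-padded input at this output position is [0 -0.6 4.4]. Elementwise product with the kernel and sum: 0·2 + -0.6·0.5 + 4.4·0.5.
Output[0,1]: The receptive field on the zero-padded input at this output position is [4.4 1.7 -2.2]. Elementwise product with the kernel and sum: 4.4·2 + 1.7·0.5 + -2.2·0.5.

1.9 8.55 -4.05 5.85
2.45 5.4 -5.95 -3.9
1.5 8.4 4.6 4.1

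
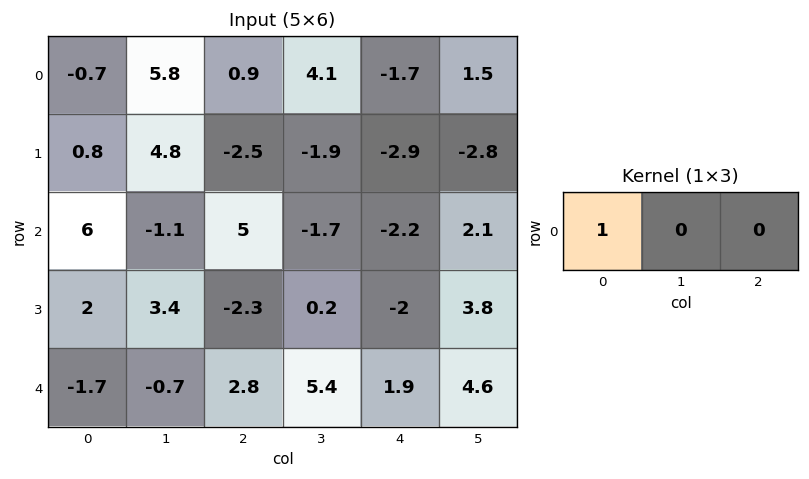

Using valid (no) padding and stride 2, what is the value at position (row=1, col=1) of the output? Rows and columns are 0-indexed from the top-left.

5

The receptive field on the input at this output position is [5 -1.7 -2.2]. Elementwise product with the kernel and sum: 5·1.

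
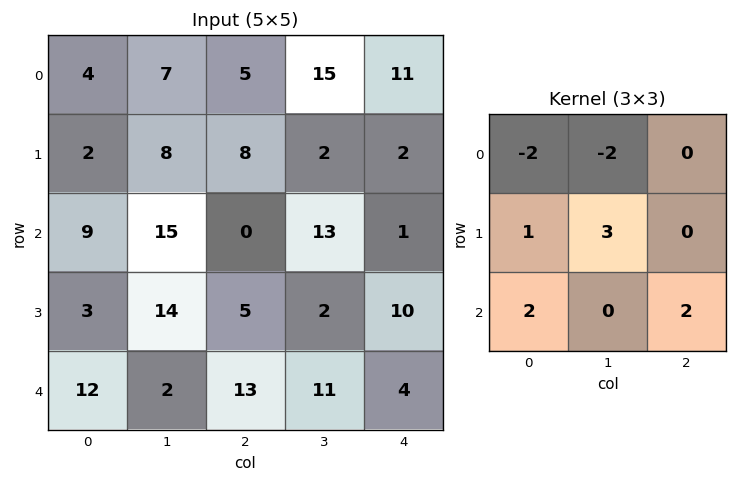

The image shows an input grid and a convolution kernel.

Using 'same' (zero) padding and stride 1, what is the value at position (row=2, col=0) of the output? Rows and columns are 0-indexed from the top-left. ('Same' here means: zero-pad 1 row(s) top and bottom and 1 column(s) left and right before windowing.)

The receptive field on the zero-padded input at this output position is [0 2 8 / 0 9 15 / 0 3 14]. Elementwise product with the kernel and sum: 0·-2 + 2·-2 + 0·1 + 9·3 + 0·2 + 14·2.

51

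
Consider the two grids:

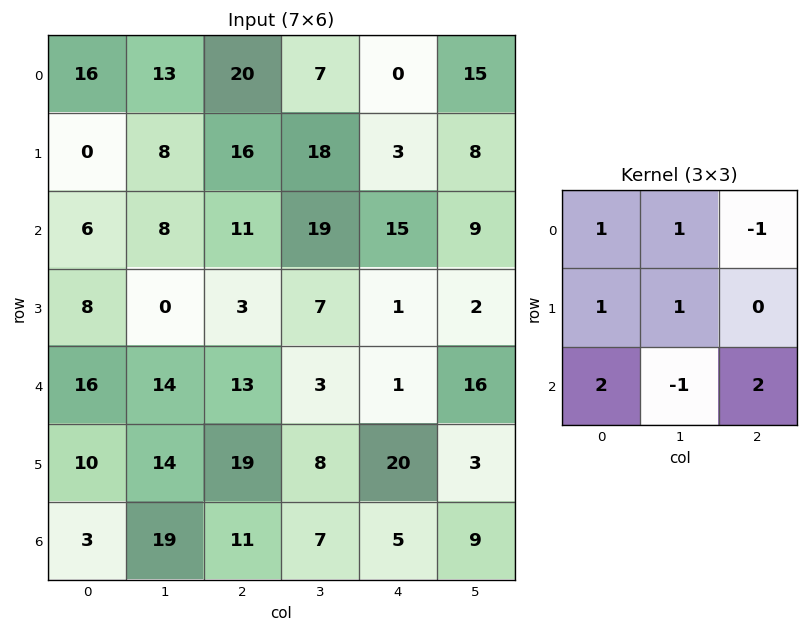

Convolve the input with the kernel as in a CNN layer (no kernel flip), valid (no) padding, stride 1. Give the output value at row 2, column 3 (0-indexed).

The receptive field on the input at this output position is [19 15 9 / 7 1 2 / 3 1 16]. Elementwise product with the kernel and sum: 19·1 + 15·1 + 9·-1 + 7·1 + 1·1 + 3·2 + 1·-1 + 16·2.

70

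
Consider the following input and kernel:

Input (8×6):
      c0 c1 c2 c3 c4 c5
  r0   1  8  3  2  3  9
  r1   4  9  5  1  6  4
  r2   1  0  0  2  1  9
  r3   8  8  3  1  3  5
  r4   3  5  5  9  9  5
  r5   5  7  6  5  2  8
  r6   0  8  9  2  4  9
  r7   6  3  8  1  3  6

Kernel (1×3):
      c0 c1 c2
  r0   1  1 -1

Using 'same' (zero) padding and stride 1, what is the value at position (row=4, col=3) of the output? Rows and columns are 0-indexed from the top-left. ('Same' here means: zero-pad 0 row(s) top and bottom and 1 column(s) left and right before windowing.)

5

The receptive field on the zero-padded input at this output position is [5 9 9]. Elementwise product with the kernel and sum: 5·1 + 9·1 + 9·-1.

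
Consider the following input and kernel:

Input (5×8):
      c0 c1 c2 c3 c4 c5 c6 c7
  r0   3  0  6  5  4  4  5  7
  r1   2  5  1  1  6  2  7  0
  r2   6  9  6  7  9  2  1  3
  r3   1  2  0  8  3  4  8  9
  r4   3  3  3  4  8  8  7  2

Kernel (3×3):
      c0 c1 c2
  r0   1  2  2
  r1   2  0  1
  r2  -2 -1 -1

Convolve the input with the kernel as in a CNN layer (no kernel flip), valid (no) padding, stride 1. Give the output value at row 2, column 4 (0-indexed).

-2

The receptive field on the input at this output position is [9 2 1 / 3 4 8 / 8 8 7]. Elementwise product with the kernel and sum: 9·1 + 2·2 + 1·2 + 3·2 + 8·1 + 8·-2 + 8·-1 + 7·-1.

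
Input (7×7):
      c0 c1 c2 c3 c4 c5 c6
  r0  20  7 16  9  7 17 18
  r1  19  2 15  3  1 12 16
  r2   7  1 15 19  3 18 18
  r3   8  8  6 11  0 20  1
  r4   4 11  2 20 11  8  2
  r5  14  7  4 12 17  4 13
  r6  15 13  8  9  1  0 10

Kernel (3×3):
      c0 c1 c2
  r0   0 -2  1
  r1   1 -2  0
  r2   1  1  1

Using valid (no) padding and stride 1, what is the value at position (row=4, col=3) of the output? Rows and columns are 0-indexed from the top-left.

-26

The receptive field on the input at this output position is [20 11 8 / 12 17 4 / 9 1 0]. Elementwise product with the kernel and sum: 11·-2 + 8·1 + 12·1 + 17·-2 + 9·1 + 1·1 + 0·1.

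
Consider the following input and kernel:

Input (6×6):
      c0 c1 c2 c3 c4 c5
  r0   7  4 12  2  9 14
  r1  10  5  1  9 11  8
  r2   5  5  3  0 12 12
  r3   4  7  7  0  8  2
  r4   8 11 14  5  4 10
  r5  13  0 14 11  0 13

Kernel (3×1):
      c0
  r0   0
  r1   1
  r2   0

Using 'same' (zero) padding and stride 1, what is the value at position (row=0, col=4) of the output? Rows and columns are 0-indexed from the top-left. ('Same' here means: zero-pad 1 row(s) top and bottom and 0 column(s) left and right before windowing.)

9

The receptive field on the zero-padded input at this output position is [0 / 9 / 11]. Elementwise product with the kernel and sum: 9·1.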